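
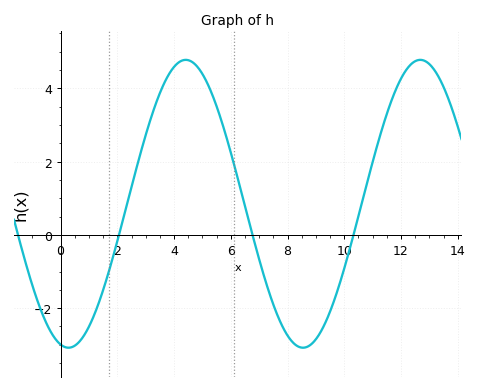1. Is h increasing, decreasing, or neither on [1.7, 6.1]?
neither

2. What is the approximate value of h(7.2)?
-1.2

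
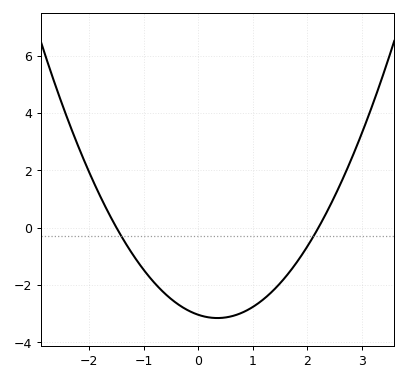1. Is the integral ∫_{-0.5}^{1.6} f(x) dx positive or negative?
negative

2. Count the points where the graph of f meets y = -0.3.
2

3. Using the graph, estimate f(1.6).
-1.8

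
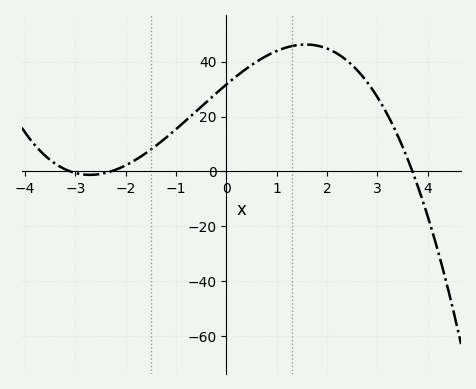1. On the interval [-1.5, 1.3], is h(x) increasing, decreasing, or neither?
increasing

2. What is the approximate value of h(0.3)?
36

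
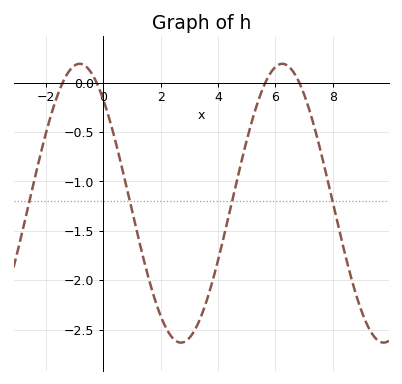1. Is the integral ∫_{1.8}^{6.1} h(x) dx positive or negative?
negative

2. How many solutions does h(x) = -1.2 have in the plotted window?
4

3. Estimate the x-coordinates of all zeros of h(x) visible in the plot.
-1.4, -0.2, 5.6, 6.8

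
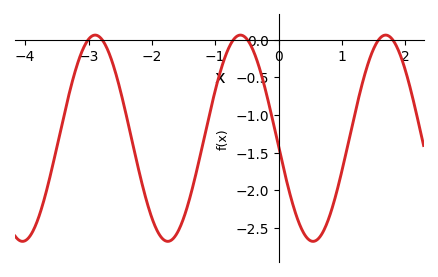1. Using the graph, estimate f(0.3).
-2.38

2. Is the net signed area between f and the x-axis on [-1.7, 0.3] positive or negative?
negative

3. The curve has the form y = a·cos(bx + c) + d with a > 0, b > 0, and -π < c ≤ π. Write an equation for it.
y = 1.37cos(2.74x + 1.65) - 1.31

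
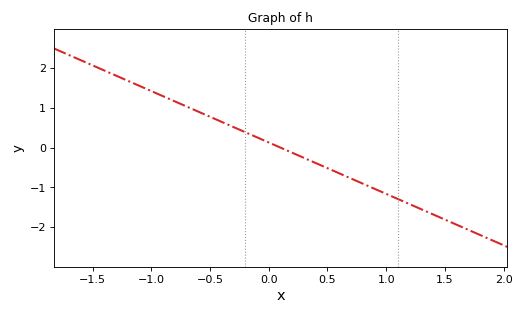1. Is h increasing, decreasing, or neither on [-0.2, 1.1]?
decreasing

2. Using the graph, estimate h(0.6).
-0.6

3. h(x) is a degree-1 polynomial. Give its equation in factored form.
y = -1.29(x - 0.1)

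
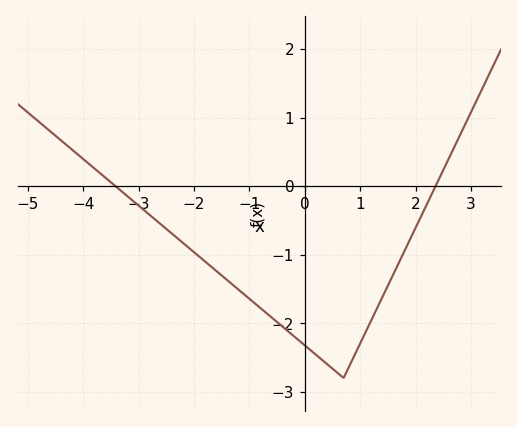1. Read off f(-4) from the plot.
0.4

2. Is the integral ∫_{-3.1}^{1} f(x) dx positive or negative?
negative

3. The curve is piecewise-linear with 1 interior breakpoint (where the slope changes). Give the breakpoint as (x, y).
(0.7, -2.8)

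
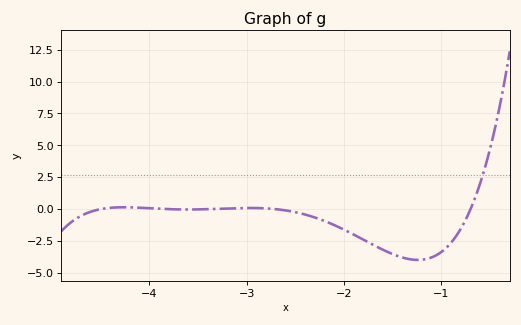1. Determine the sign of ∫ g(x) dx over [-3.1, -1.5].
negative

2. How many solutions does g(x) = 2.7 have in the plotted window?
1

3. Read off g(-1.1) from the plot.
-3.8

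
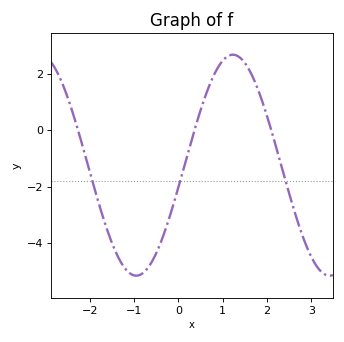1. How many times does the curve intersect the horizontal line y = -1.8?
3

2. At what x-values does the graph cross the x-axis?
-2.3, 0.4, 2.1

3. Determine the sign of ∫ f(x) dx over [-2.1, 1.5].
negative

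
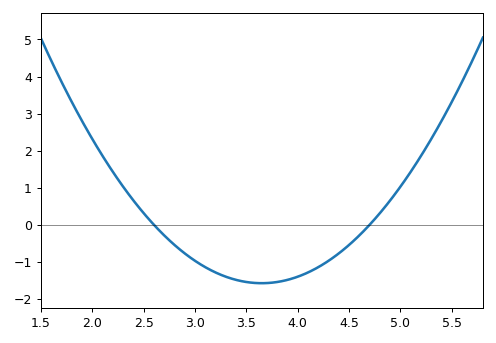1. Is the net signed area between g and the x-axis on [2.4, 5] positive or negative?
negative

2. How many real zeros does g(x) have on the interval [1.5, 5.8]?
2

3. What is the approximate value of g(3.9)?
-1.49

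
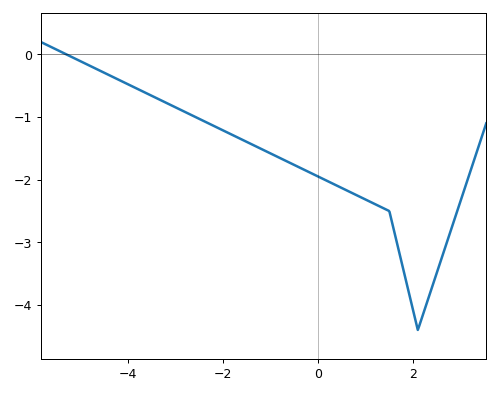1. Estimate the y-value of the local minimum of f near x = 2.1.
-4.4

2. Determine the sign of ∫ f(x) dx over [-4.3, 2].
negative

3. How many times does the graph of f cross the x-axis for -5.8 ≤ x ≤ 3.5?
1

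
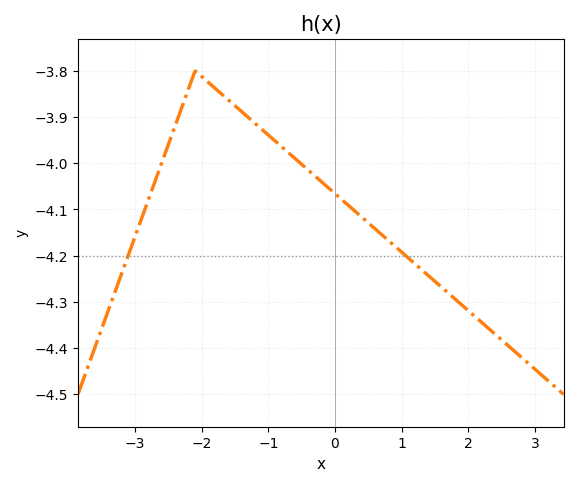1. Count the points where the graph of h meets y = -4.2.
2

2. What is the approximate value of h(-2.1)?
-3.8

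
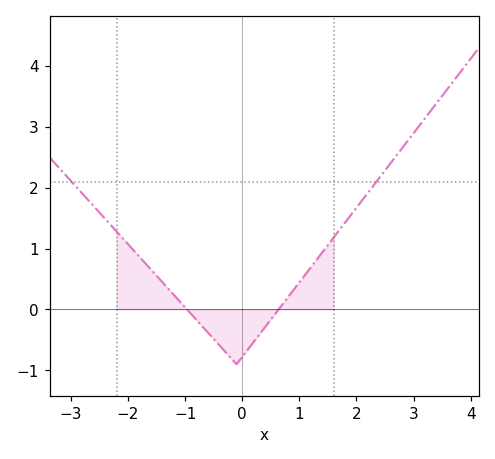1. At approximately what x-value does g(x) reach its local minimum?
0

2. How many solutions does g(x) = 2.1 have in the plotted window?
2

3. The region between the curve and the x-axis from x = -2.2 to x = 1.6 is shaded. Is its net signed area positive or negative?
positive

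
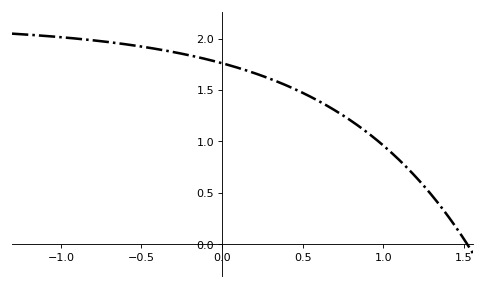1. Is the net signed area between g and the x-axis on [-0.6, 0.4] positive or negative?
positive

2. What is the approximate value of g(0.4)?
1.54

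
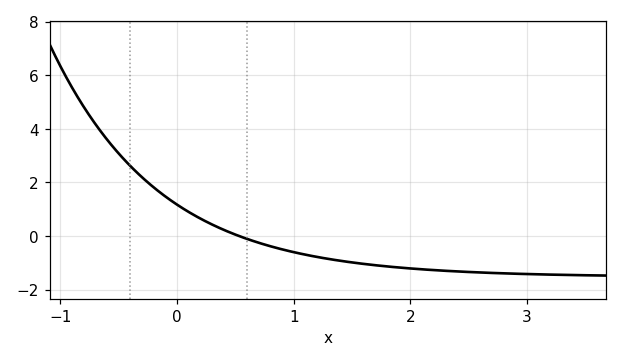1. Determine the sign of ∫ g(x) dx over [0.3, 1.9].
negative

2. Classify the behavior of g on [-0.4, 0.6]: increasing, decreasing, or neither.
decreasing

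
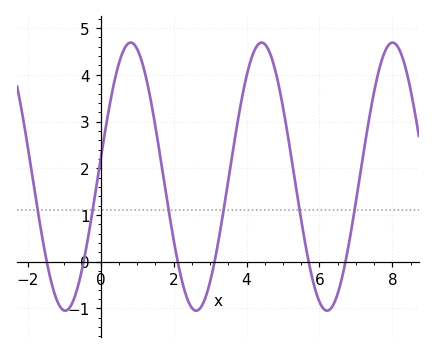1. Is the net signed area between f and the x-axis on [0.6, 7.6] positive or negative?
positive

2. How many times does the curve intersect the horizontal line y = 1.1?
6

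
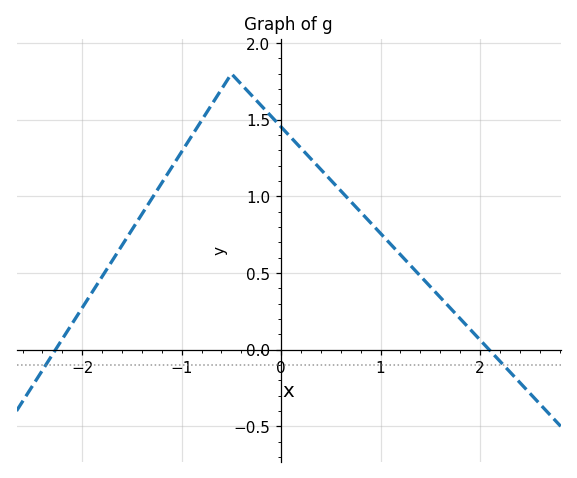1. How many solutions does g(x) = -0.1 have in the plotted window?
2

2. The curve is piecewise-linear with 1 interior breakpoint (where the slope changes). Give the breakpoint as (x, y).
(-0.5, 1.8)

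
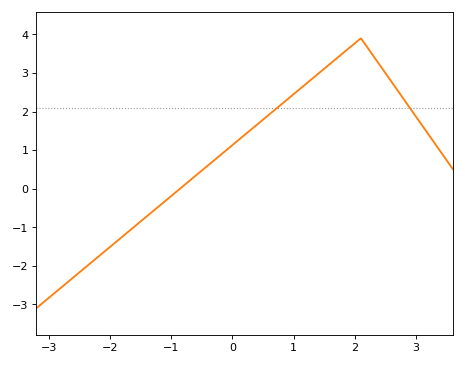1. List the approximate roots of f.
-0.9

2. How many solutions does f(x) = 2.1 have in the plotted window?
2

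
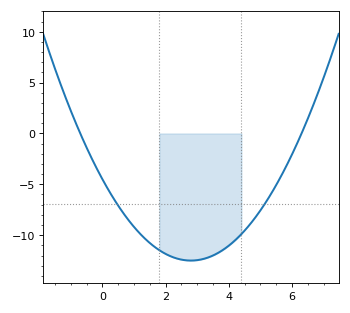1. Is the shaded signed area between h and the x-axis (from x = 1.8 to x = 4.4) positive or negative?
negative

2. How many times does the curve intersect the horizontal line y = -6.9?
2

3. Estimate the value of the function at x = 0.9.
-9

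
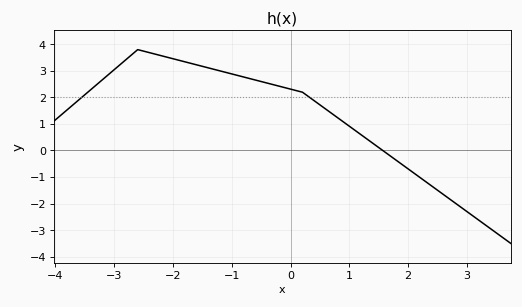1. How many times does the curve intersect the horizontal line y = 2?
2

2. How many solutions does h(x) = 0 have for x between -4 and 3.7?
1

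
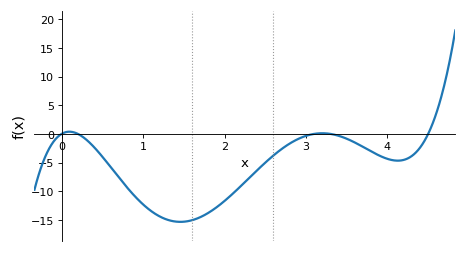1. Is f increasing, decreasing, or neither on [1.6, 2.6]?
increasing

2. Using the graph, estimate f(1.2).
-14.5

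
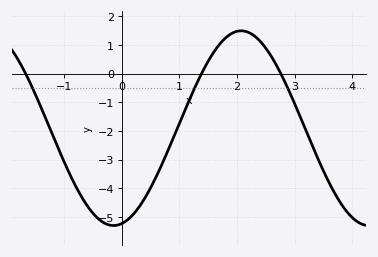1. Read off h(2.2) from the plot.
1.43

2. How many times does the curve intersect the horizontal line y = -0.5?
3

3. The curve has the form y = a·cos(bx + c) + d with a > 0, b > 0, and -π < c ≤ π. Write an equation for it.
y = 3.39cos(1.42x - 2.94) - 1.9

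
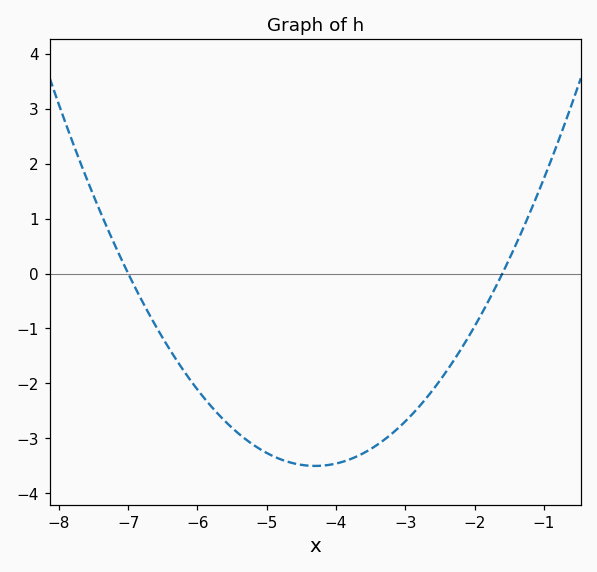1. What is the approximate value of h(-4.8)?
-3.38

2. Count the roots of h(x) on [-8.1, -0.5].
2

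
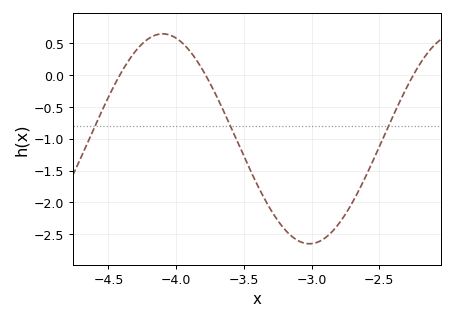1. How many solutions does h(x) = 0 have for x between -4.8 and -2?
3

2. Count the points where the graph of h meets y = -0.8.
3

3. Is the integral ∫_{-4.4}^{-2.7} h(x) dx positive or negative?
negative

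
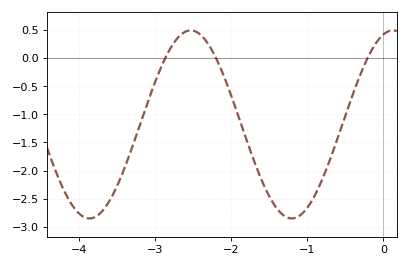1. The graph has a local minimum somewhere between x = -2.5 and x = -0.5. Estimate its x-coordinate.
-1.2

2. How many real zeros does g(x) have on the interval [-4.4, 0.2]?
3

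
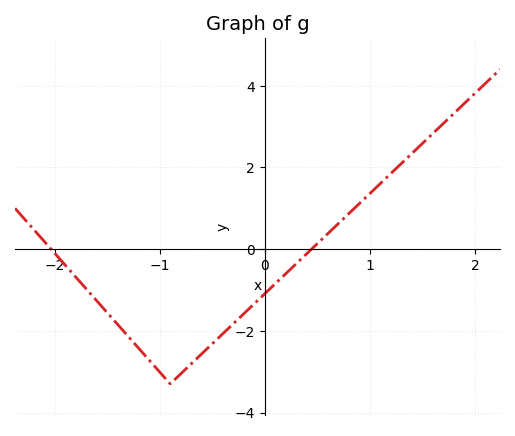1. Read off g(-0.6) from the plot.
-2.56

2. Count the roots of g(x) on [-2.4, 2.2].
2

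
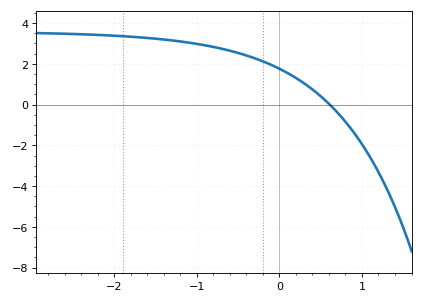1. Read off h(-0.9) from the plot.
2.91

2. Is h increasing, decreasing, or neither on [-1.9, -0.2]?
decreasing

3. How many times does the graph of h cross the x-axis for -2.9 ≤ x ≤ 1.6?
1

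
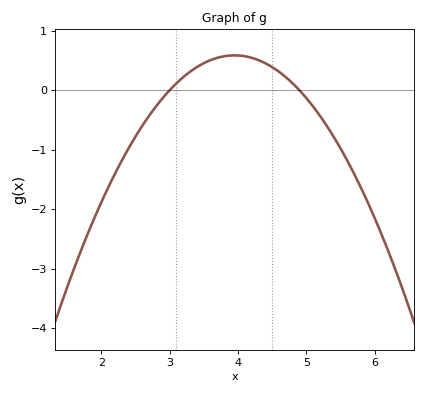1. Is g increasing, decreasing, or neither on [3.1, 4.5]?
neither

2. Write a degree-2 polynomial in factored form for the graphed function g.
y = -0.65(x - 3)(x - 4.9)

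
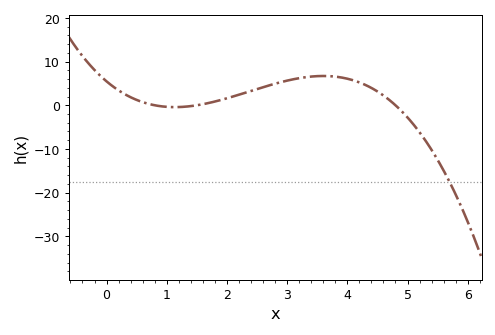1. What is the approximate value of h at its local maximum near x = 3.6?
6.7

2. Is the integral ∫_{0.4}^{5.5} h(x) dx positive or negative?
positive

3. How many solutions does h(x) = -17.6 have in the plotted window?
1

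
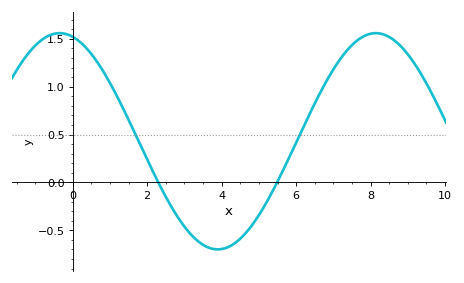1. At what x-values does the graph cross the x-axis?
2.2, 5.4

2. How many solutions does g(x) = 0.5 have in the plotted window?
2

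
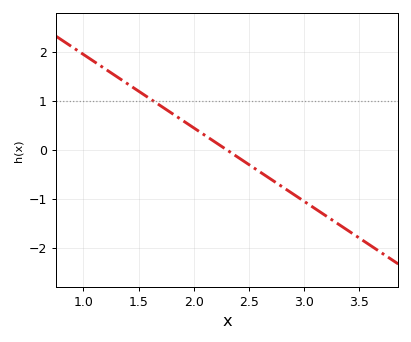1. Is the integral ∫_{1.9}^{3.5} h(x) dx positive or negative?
negative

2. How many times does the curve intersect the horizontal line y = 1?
1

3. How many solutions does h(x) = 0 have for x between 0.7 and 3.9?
1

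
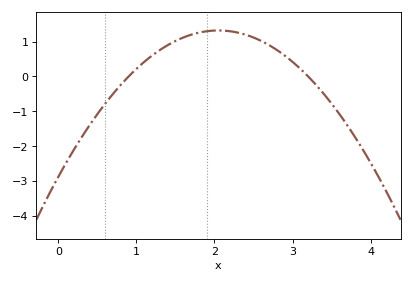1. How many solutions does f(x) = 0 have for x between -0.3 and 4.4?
2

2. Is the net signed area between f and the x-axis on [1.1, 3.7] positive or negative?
positive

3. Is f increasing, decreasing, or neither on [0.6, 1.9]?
increasing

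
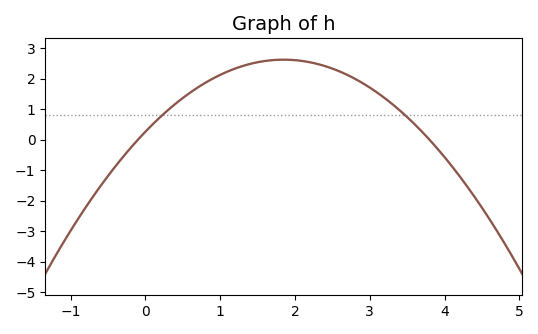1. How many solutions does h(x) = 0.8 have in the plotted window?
2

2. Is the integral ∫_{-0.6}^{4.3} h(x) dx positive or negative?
positive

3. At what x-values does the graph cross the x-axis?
-0.1, 3.8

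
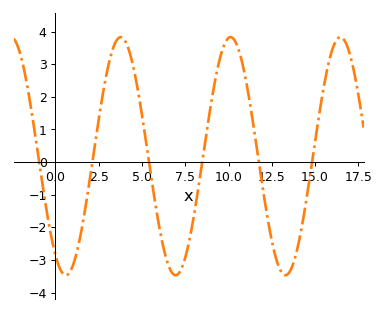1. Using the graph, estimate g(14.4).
-1.48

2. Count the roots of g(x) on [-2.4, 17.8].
6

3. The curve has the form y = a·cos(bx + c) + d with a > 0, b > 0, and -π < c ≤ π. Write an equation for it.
y = 3.65cos(0.99x + 2.55) + 0.18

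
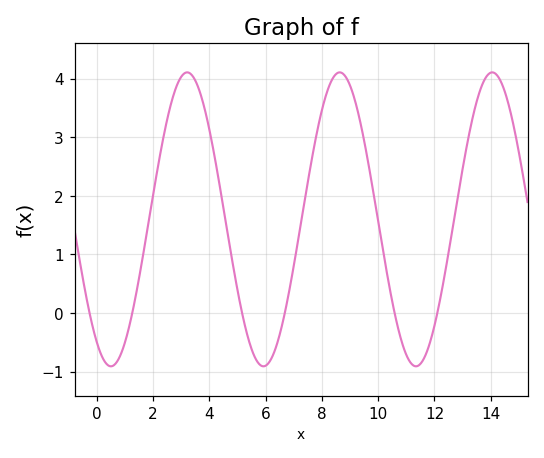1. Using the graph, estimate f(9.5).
2.95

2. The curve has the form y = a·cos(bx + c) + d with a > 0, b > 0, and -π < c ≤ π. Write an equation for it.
y = 2.51cos(1.16x + 2.55) + 1.6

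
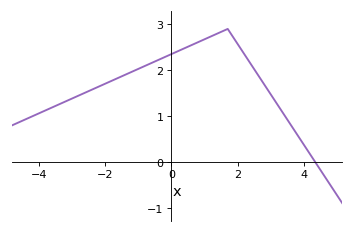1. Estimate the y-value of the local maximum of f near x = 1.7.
2.9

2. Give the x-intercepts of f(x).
4.4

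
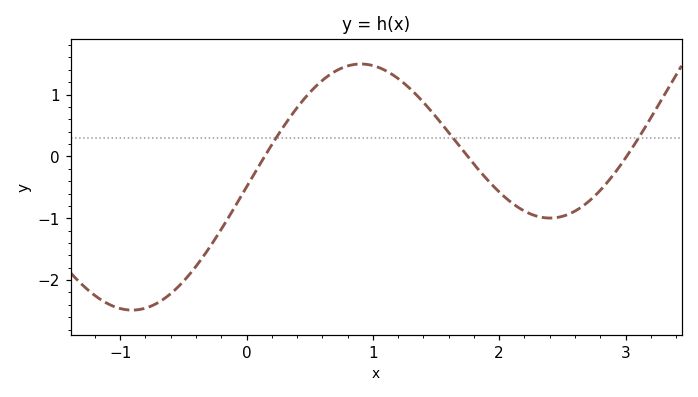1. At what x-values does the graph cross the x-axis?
0.1, 1.8, 3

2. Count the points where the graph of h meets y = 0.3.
3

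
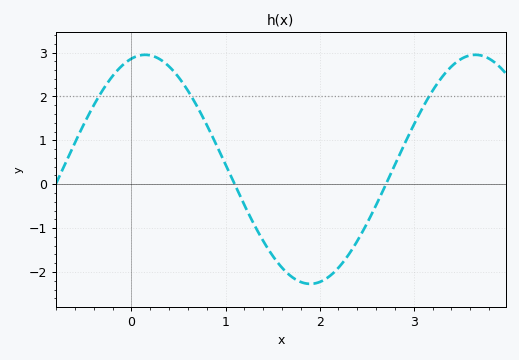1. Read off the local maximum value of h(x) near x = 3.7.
2.9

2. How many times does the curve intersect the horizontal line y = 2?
3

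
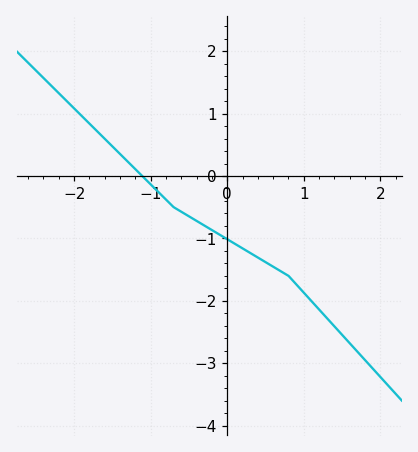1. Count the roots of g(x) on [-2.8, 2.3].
1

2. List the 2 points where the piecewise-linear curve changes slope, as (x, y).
(-0.7, -0.5); (0.8, -1.6)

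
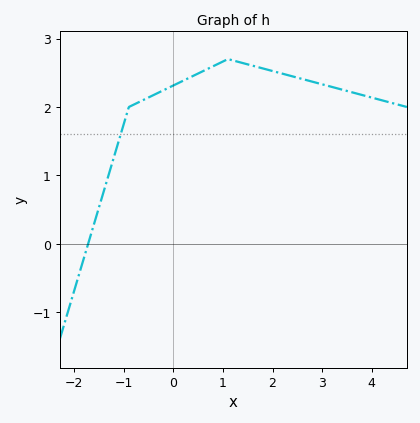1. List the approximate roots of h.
-1.7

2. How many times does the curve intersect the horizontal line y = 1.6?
1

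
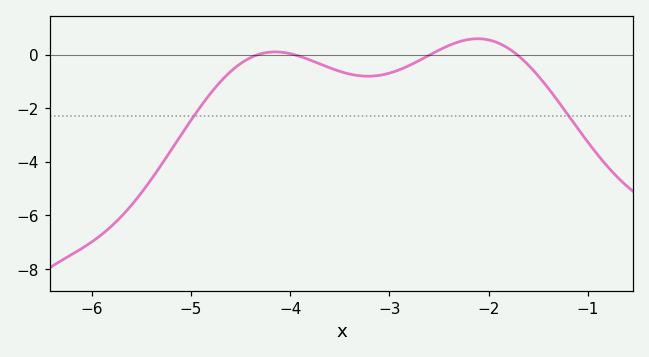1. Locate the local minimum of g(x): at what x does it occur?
-3.21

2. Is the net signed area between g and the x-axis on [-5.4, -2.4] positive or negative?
negative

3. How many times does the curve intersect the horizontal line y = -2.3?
2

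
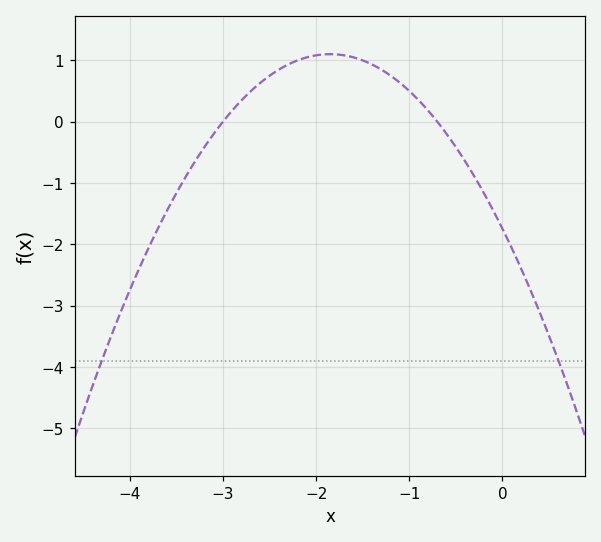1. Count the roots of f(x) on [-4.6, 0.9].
2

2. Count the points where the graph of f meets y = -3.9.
2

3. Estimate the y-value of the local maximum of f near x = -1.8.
1.1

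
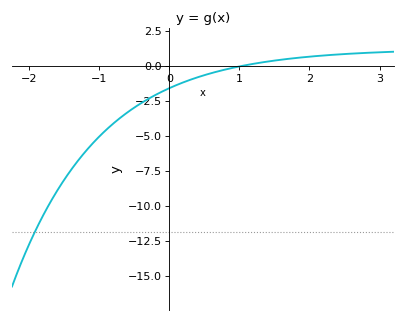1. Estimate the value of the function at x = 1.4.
0.2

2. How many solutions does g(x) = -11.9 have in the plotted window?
1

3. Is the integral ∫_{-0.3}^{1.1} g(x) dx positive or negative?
negative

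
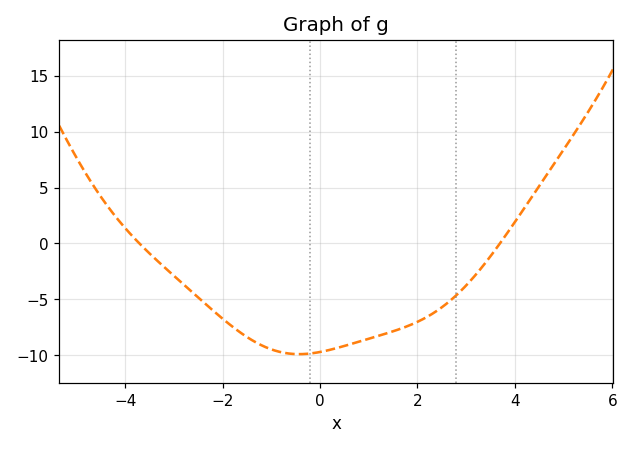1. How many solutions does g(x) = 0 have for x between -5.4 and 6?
2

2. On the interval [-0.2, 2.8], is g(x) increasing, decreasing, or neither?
increasing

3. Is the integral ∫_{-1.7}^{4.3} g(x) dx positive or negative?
negative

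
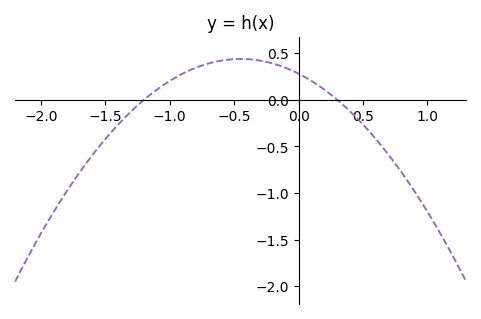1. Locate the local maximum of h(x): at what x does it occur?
-0.45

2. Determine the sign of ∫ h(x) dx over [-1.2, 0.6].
positive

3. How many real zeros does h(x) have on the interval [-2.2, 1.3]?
2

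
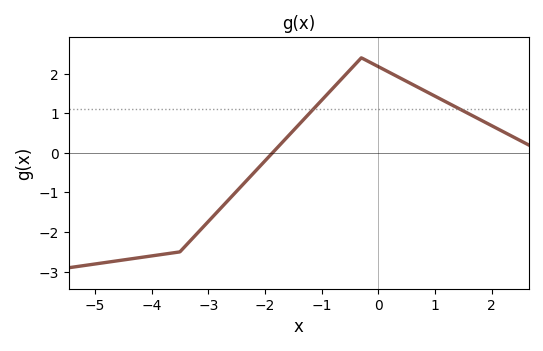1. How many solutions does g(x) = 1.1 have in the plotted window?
2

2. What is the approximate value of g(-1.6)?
0.409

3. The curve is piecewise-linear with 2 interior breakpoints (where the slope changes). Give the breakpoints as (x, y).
(-3.5, -2.5); (-0.3, 2.4)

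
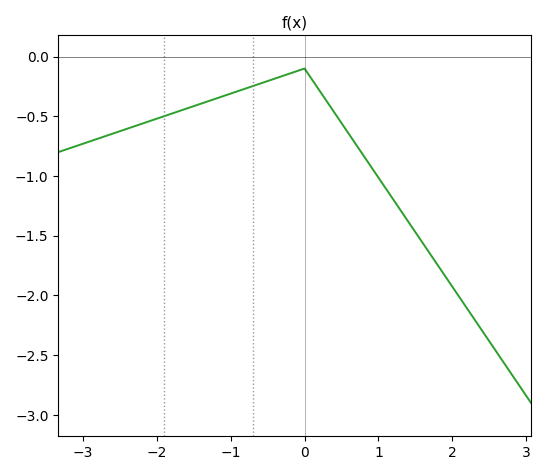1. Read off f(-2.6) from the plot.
-0.65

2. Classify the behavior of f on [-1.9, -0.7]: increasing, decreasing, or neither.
increasing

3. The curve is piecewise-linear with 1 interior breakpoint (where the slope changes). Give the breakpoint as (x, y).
(0, -0.1)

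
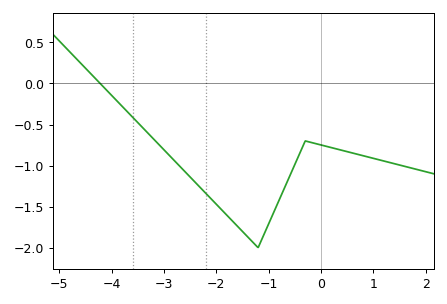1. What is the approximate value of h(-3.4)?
-0.55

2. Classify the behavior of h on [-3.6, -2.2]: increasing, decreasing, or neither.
decreasing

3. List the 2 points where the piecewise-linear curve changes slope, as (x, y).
(-1.2, -2); (-0.3, -0.7)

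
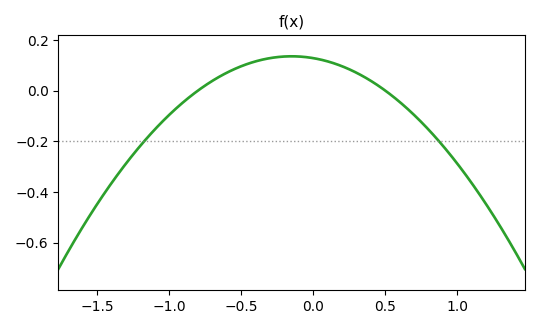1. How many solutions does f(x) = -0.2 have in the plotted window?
2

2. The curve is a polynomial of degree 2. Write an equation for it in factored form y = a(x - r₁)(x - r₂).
y = -0.32(x + 0.8)(x - 0.5)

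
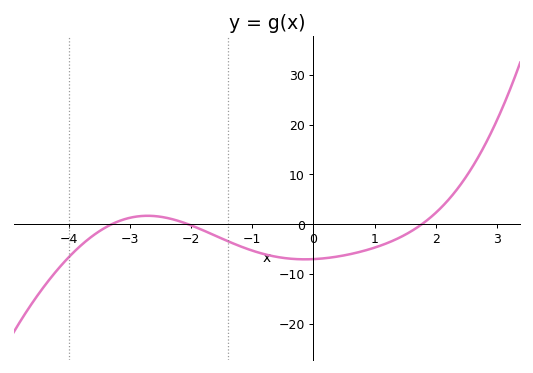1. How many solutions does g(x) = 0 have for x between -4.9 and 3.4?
3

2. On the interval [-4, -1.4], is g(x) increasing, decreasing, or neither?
neither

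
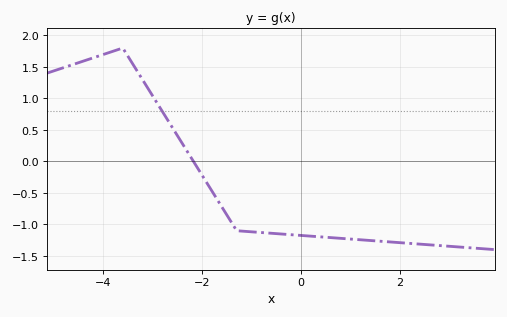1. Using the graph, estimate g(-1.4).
-0.95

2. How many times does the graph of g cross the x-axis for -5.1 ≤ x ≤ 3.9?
1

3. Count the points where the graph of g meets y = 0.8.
1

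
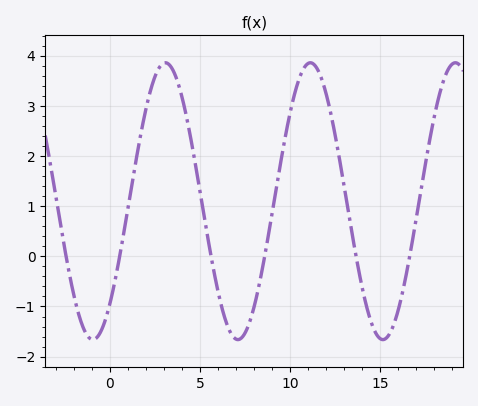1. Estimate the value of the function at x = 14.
-0.602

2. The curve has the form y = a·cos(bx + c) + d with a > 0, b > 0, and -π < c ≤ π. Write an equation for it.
y = 2.76cos(0.78x - 2.4) + 1.1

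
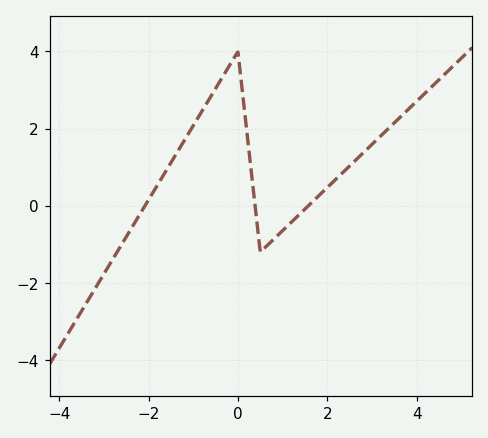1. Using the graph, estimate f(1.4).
-0.2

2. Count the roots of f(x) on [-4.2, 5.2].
3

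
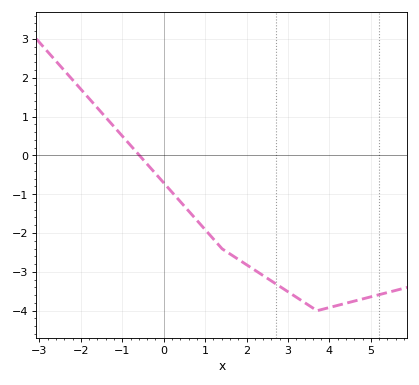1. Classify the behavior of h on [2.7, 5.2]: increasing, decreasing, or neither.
neither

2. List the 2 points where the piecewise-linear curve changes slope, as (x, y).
(1.4, -2.4); (3.7, -4)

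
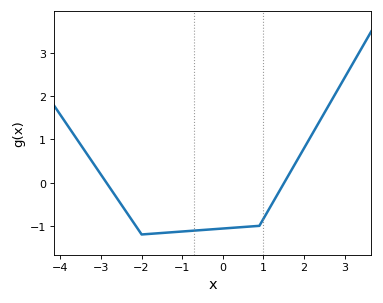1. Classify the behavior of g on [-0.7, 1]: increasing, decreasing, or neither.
increasing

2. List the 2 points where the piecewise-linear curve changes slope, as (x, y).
(-2, -1.2); (0.9, -1)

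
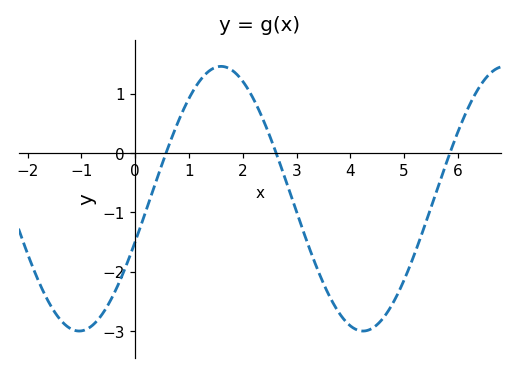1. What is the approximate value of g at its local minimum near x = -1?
-3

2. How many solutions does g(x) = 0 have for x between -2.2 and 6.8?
3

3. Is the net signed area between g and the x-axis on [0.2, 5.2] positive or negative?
negative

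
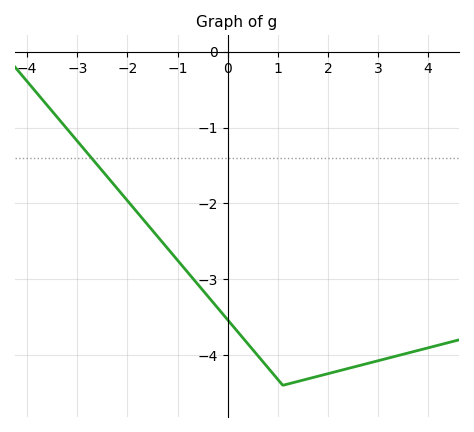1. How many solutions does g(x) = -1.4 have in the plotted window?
1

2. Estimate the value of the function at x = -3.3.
-0.9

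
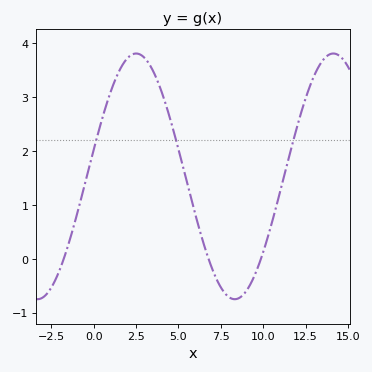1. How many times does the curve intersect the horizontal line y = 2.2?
3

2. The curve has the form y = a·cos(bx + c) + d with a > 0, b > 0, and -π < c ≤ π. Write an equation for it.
y = 2.28cos(0.54x - 1.4) + 1.53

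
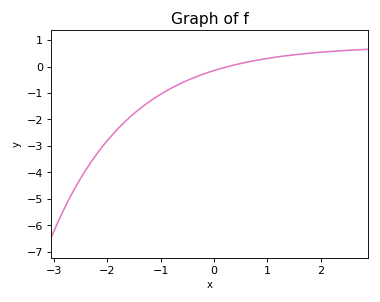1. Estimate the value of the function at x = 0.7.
0.2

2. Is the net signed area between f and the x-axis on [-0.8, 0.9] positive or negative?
negative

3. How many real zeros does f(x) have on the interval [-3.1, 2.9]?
1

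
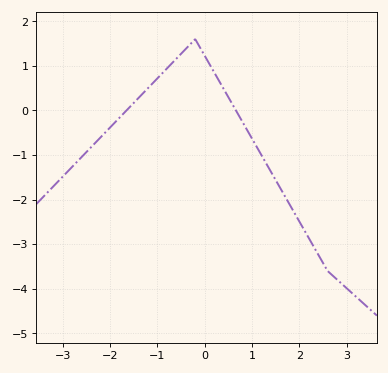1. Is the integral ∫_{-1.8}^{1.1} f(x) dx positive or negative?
positive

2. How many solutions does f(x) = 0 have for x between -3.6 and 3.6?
2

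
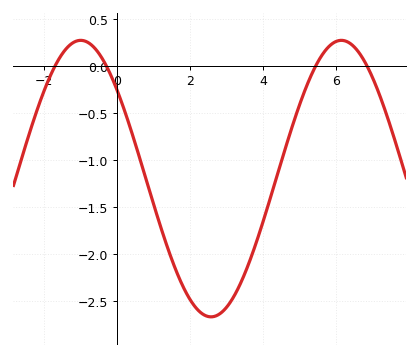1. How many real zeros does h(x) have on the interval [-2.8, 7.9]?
4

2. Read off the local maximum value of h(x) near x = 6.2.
0.27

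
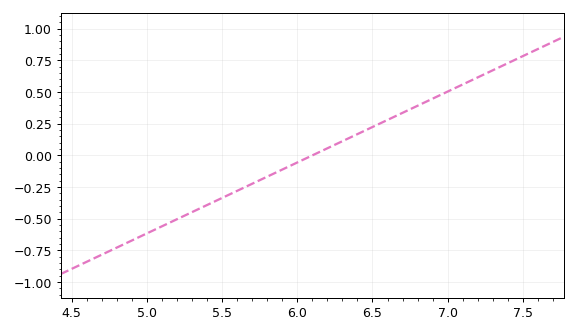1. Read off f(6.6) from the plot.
0.28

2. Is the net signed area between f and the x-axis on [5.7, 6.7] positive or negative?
positive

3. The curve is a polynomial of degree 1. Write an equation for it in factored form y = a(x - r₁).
y = 0.56(x - 6.1)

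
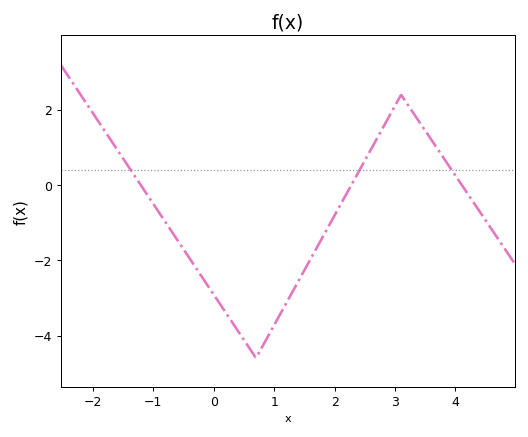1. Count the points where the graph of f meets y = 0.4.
3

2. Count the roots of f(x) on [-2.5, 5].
3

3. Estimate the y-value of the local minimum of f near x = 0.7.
-4.6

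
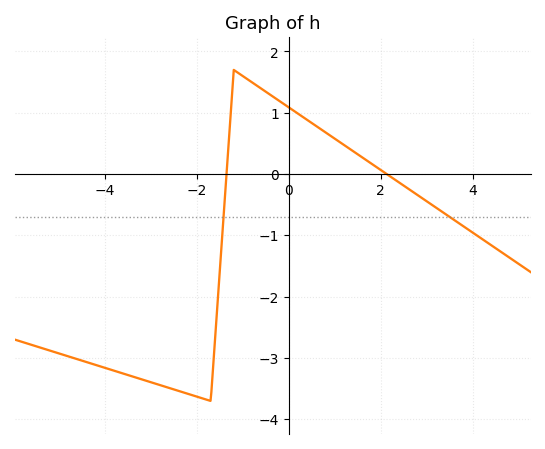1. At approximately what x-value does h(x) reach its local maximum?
-1.2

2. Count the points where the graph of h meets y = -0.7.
2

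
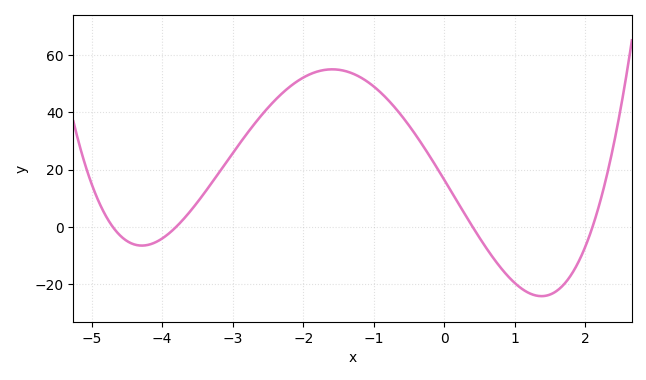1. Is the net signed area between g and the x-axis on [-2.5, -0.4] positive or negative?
positive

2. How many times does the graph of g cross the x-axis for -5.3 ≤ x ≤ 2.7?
4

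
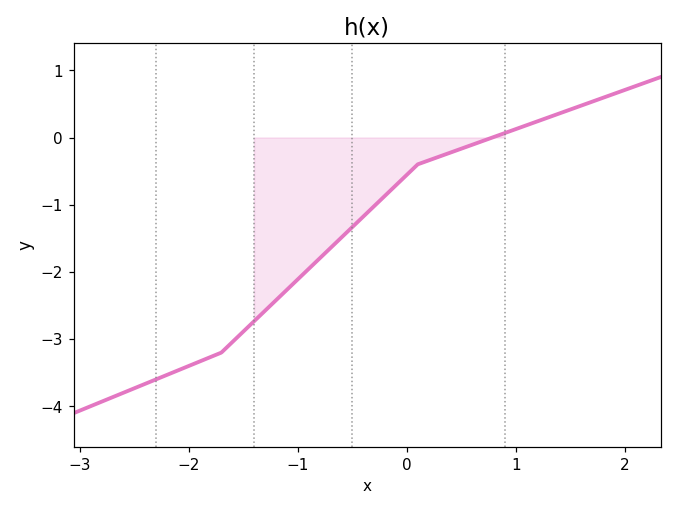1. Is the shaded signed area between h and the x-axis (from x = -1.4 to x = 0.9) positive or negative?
negative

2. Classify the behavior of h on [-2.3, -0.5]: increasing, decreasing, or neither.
increasing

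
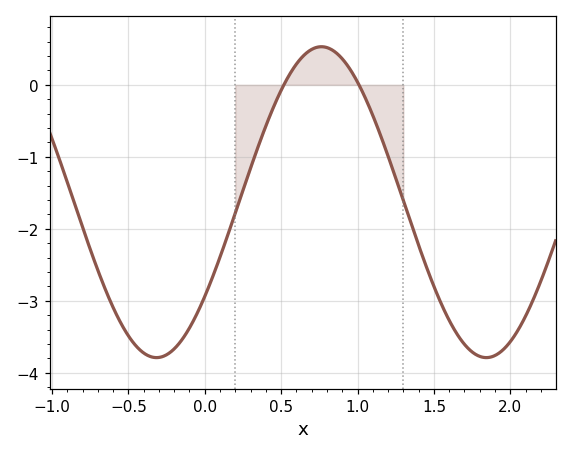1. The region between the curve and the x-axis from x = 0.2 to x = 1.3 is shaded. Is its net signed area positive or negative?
negative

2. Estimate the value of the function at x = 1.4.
-2.2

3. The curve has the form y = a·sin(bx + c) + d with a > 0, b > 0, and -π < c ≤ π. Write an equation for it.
y = 2.16sin(2.9x - 0.65) - 1.63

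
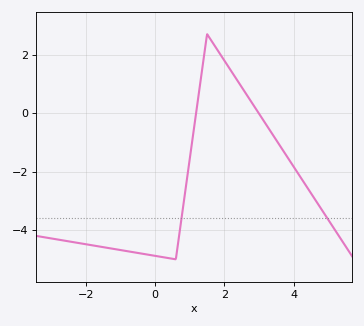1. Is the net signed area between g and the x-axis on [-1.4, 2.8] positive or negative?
negative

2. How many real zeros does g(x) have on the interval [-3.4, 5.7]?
2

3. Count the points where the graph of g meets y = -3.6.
2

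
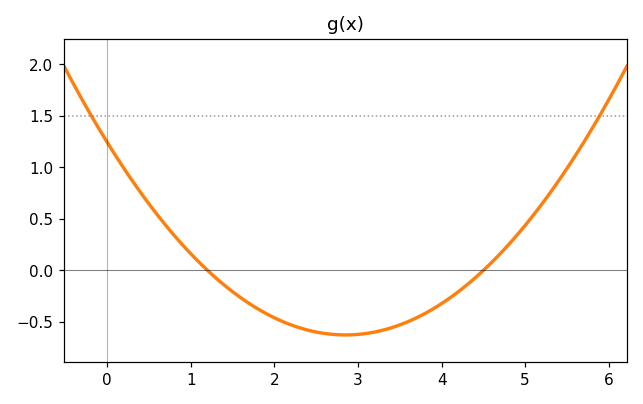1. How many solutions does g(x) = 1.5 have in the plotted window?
2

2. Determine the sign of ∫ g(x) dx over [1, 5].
negative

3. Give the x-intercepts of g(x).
1.2, 4.5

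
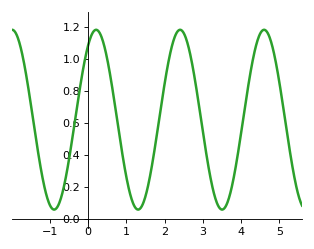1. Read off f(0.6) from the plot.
0.866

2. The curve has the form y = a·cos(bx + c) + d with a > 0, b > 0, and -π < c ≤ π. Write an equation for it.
y = 0.56cos(2.86x - 0.6) + 0.62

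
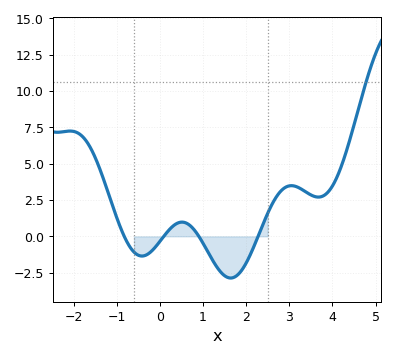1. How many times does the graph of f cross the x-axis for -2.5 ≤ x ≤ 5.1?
4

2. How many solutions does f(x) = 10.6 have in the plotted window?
1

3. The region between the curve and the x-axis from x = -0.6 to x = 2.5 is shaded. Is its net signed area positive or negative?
negative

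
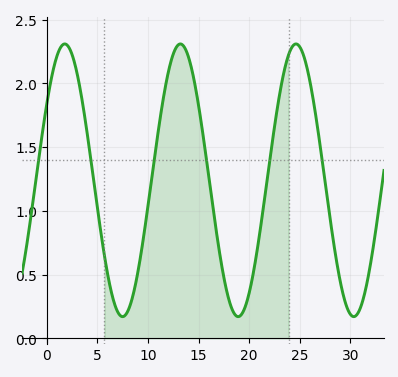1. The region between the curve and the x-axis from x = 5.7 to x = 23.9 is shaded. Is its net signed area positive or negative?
positive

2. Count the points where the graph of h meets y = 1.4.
6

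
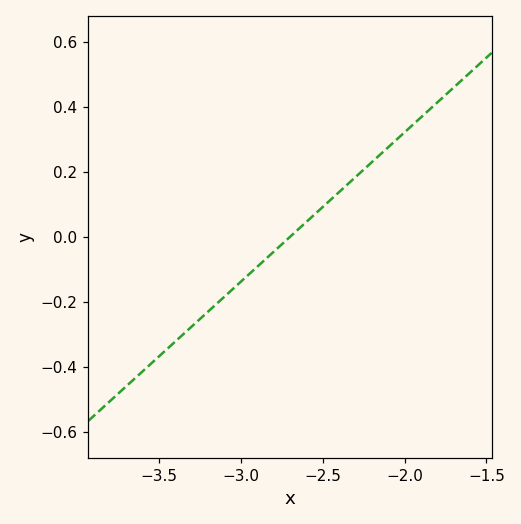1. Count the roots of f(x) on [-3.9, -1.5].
1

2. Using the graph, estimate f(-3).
-0.14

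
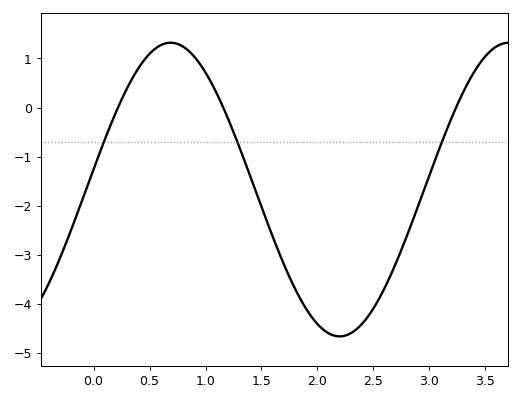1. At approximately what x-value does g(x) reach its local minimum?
2.2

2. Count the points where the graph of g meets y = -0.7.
3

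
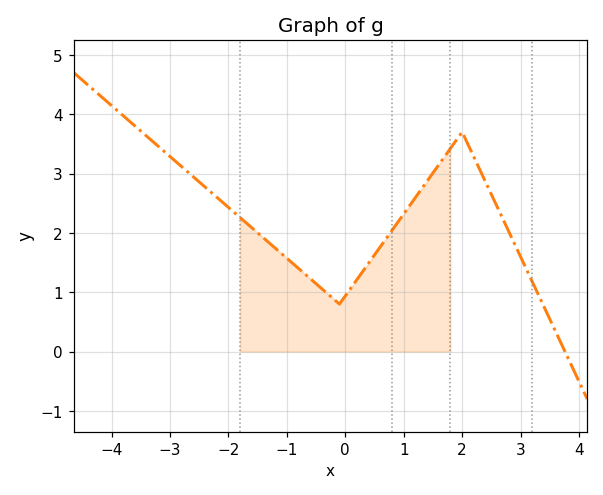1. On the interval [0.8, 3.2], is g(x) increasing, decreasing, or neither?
neither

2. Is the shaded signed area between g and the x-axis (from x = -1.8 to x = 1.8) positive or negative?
positive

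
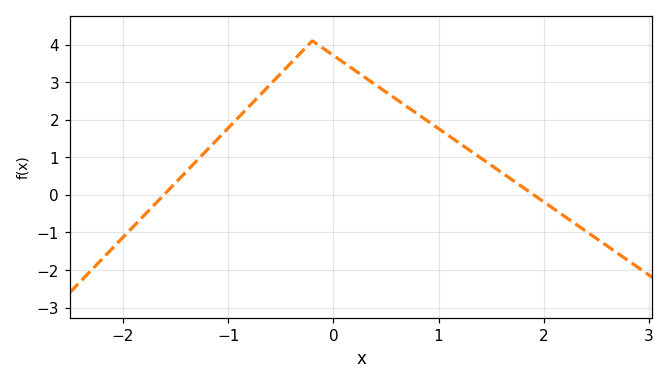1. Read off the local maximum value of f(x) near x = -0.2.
4.1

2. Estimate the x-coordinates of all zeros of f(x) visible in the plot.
-1.6, 1.9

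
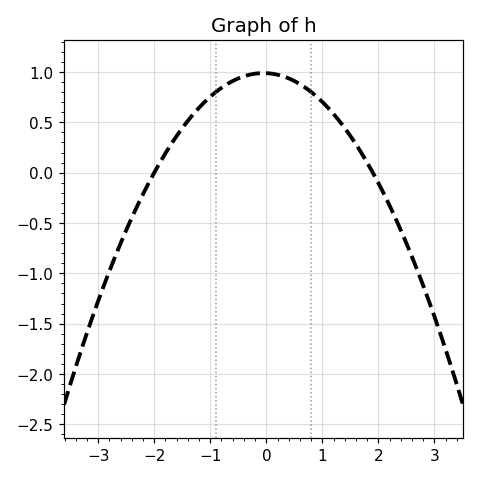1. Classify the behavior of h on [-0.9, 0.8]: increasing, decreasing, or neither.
neither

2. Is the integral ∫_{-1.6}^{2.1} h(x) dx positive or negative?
positive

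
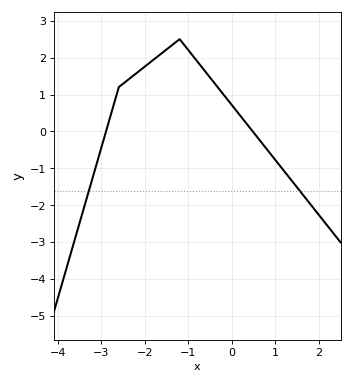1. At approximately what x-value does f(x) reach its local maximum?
-1.2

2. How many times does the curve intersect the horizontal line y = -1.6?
2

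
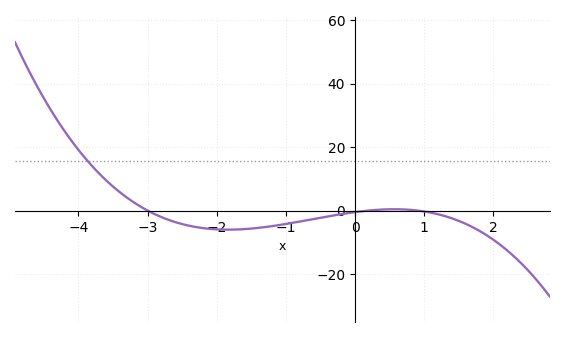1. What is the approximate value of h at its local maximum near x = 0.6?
0.405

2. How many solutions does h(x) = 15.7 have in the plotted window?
1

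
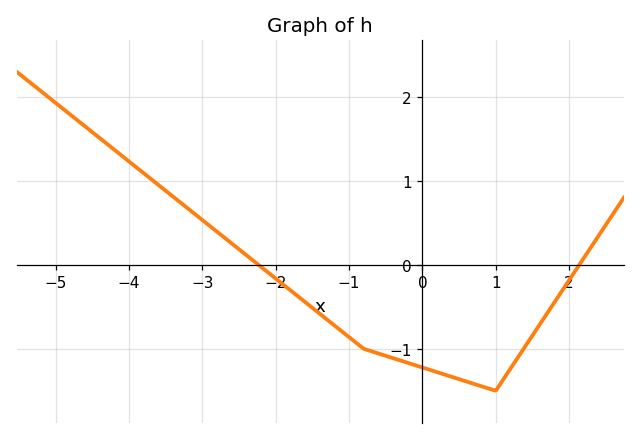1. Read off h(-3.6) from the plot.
1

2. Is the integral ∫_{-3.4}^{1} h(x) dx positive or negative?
negative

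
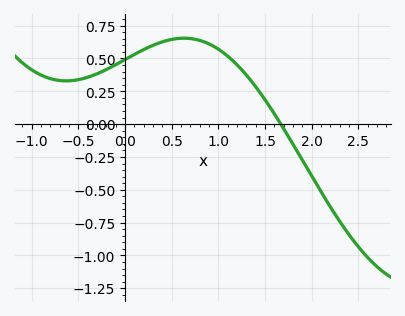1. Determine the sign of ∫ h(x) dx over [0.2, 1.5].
positive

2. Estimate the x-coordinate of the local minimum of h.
-0.6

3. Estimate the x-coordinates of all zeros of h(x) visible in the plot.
1.7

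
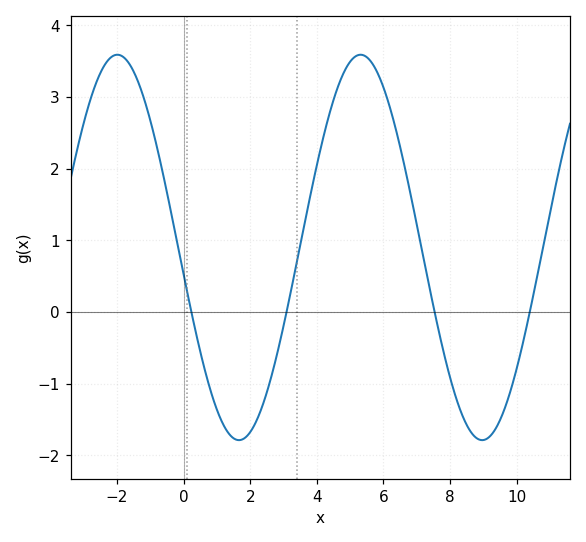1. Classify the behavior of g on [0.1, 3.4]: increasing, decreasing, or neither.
neither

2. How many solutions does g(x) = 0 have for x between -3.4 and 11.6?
4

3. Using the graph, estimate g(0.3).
-0.1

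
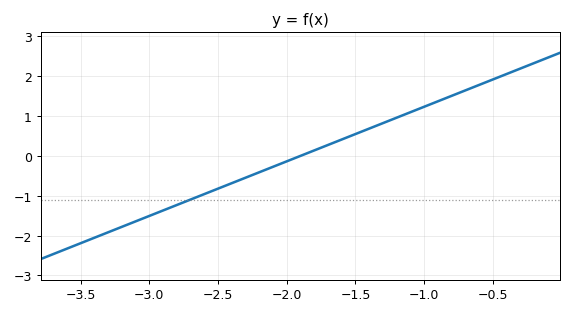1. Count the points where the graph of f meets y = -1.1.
1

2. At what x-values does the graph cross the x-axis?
-1.9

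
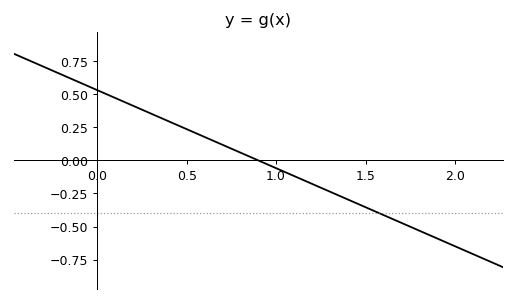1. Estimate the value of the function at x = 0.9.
0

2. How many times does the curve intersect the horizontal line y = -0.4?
1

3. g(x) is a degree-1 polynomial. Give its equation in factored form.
y = -0.59(x - 0.9)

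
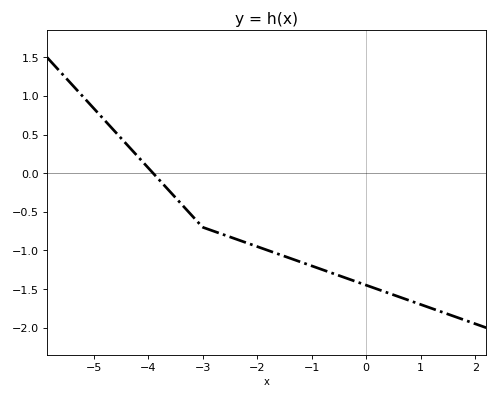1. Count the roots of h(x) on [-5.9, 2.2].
1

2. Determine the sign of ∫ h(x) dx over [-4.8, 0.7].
negative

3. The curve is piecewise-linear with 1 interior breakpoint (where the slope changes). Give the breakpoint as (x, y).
(-3, -0.7)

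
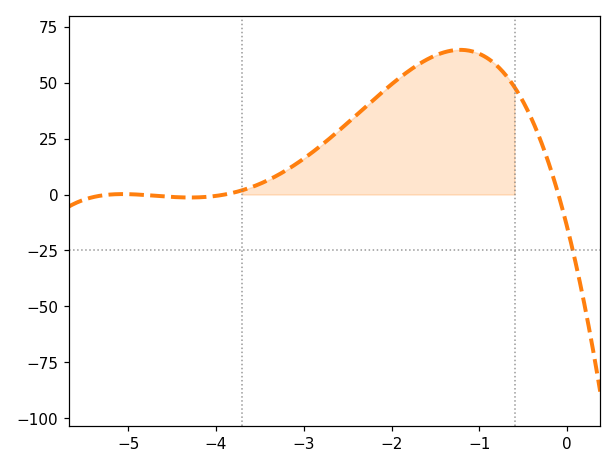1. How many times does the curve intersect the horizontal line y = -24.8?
1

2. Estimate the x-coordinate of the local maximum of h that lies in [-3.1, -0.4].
-1.2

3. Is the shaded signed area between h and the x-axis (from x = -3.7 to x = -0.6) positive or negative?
positive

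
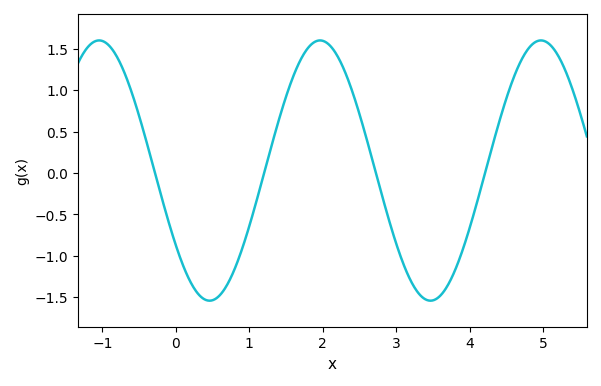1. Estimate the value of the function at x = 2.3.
1.22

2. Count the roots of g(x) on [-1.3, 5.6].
4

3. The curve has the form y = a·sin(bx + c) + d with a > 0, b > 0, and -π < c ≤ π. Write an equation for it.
y = 1.57sin(2.09x - 2.53) + 0.03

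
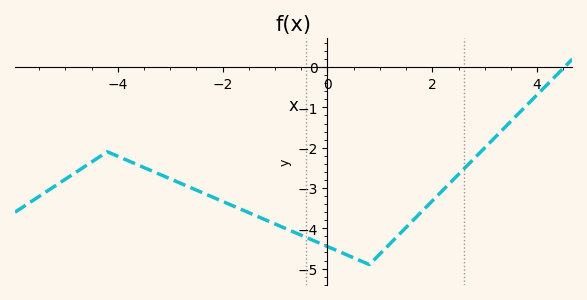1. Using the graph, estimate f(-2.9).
-2.8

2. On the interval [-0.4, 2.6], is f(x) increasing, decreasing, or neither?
neither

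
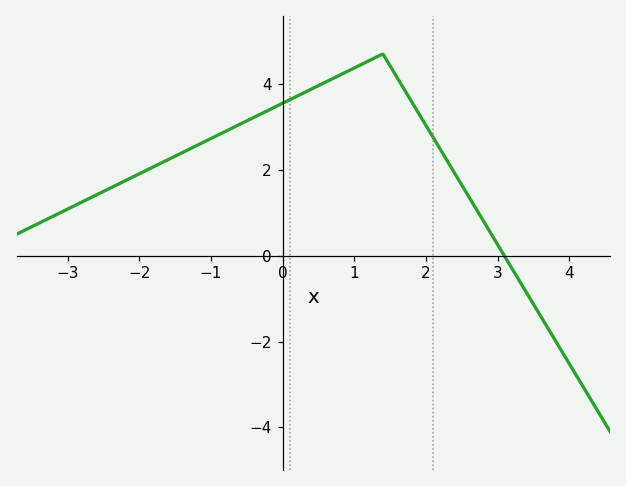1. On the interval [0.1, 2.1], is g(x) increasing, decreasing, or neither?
neither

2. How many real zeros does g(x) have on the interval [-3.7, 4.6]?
1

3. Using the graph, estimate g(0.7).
4.12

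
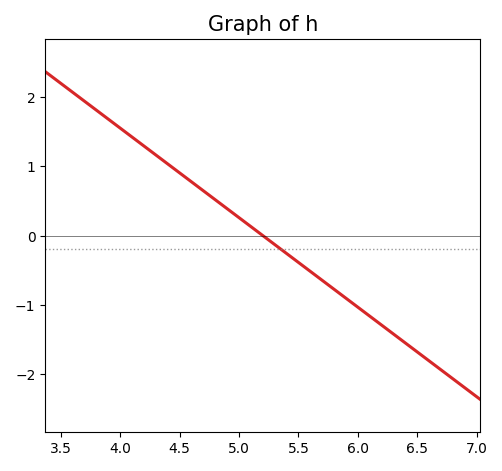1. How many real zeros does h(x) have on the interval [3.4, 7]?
1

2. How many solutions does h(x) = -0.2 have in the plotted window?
1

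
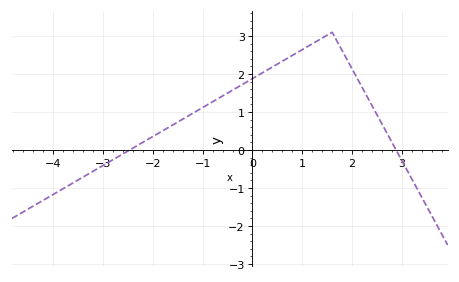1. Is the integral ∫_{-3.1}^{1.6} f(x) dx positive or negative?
positive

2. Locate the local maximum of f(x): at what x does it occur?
1.6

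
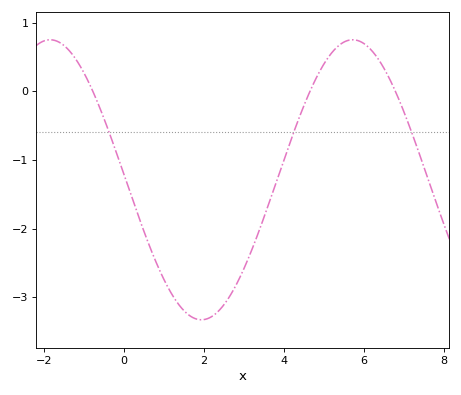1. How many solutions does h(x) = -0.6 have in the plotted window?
3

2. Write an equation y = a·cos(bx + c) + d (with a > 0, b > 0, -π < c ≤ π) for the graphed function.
y = 2.04cos(0.83x + 1.53) - 1.29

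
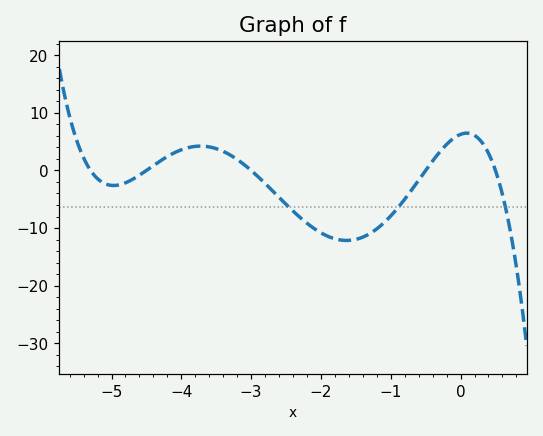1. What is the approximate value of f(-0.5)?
0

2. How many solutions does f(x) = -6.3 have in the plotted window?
3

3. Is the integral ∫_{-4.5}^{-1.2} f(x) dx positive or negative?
negative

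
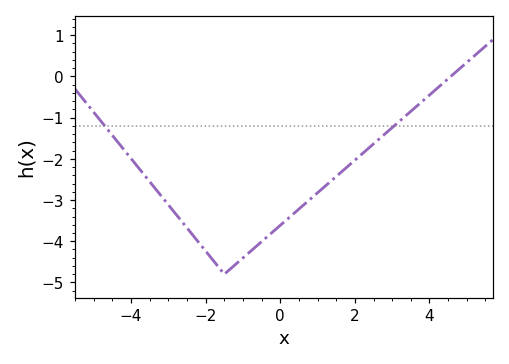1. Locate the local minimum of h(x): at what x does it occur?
-1.5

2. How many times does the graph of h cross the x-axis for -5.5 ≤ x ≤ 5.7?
1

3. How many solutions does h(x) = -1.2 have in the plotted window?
2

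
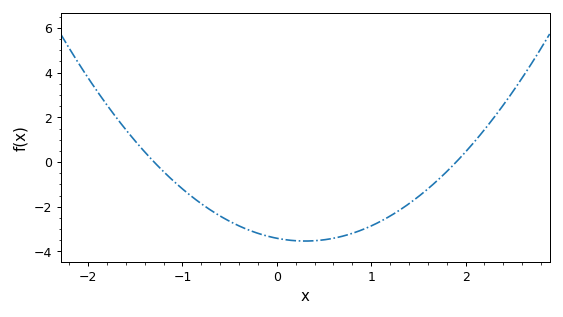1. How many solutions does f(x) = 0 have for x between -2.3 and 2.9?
2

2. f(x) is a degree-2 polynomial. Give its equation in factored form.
y = 1.38(x + 1.3)(x - 1.9)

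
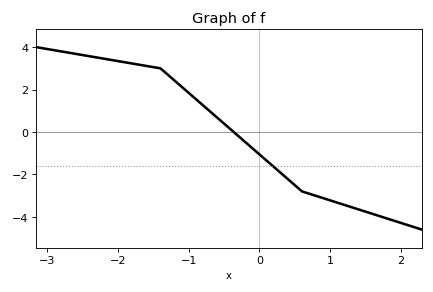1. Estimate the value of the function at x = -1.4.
3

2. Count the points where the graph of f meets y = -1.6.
1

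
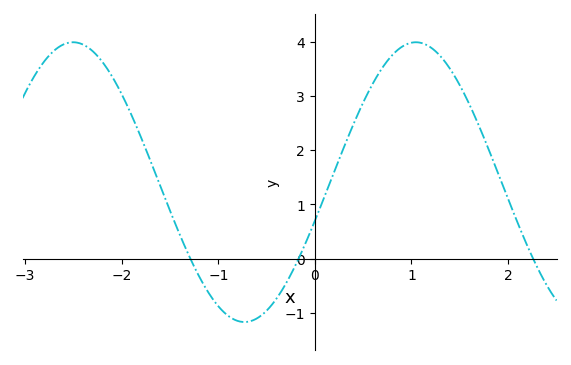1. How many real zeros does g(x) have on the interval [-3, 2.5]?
3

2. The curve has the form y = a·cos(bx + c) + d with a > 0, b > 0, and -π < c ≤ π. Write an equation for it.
y = 2.58cos(1.77x - 1.85) + 1.41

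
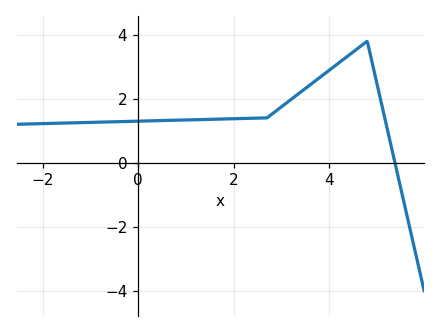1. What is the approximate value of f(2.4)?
1.39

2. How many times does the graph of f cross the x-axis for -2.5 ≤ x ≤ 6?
1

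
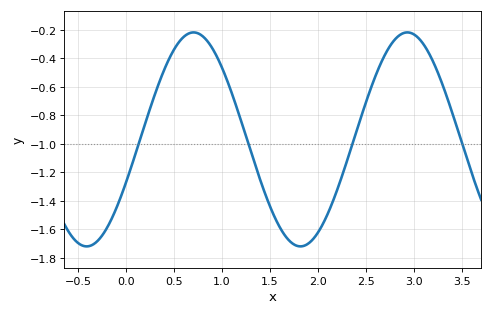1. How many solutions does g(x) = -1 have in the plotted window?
4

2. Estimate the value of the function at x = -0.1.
-1.45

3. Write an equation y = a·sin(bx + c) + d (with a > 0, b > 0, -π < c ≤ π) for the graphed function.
y = 0.75sin(2.82x - 0.412) - 0.97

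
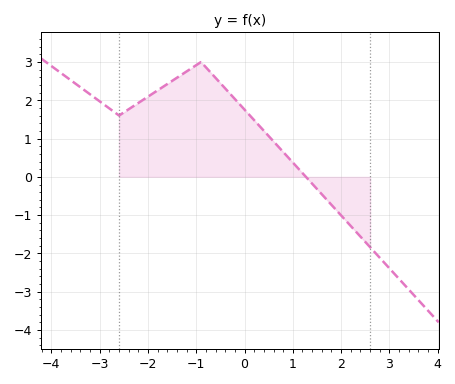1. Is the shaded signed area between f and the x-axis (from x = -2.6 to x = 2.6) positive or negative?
positive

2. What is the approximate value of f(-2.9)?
1.88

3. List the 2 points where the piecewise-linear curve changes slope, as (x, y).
(-2.6, 1.6); (-0.9, 3)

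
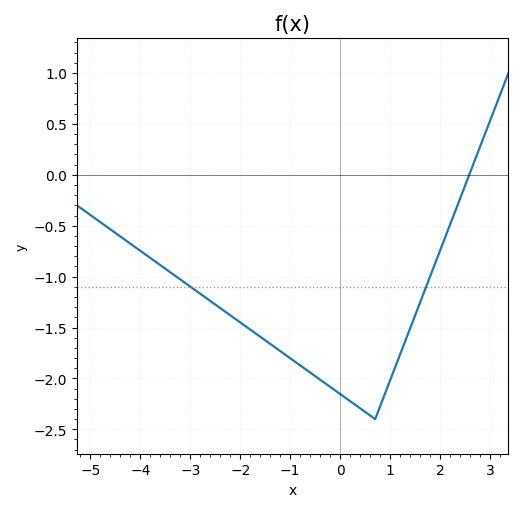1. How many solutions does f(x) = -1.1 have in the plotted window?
2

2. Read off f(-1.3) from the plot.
-1.7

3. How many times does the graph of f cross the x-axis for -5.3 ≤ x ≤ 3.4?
1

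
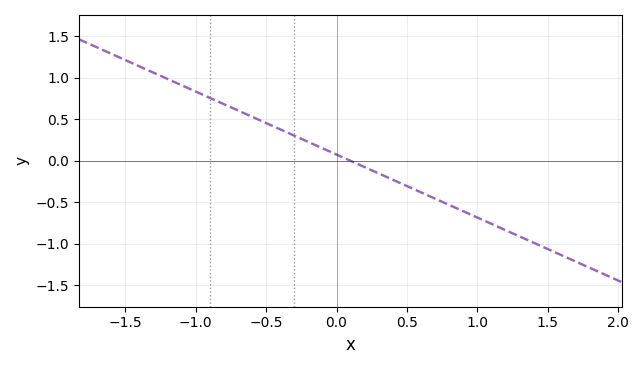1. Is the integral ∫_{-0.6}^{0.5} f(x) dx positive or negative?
positive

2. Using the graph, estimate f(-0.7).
0.608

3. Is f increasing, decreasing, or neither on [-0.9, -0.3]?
decreasing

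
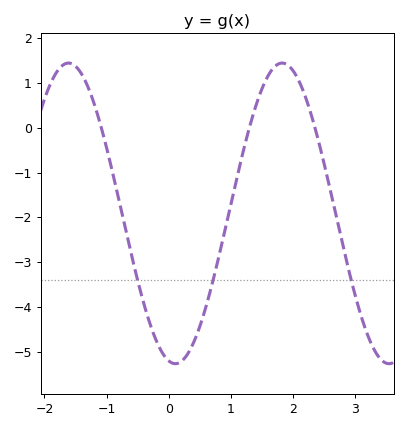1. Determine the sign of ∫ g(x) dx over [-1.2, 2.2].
negative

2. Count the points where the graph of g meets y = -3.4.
3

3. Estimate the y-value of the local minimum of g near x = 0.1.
-5.3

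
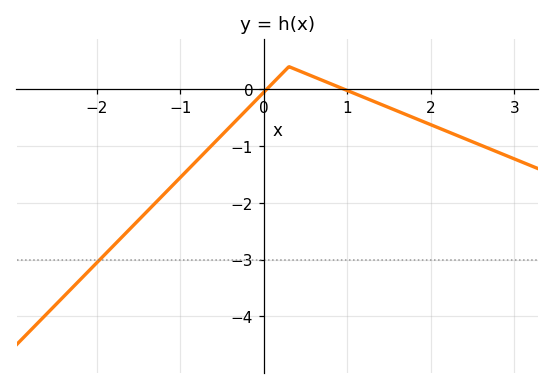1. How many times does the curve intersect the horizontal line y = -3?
1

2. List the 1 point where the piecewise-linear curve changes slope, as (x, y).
(0.3, 0.4)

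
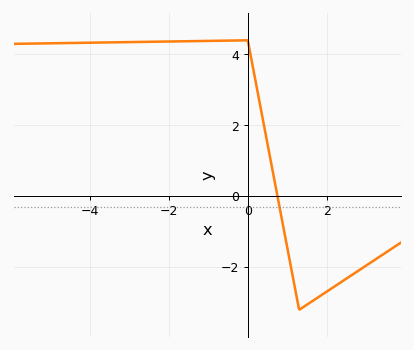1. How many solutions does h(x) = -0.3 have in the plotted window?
1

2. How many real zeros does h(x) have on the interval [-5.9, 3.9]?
1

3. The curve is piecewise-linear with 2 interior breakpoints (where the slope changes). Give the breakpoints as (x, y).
(0, 4.4); (1.3, -3.2)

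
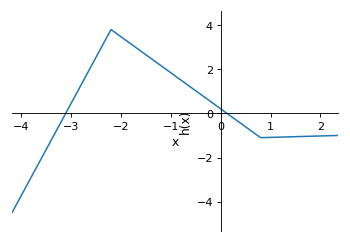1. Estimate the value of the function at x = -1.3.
2.33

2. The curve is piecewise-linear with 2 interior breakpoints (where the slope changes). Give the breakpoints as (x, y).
(-2.2, 3.8); (0.8, -1.1)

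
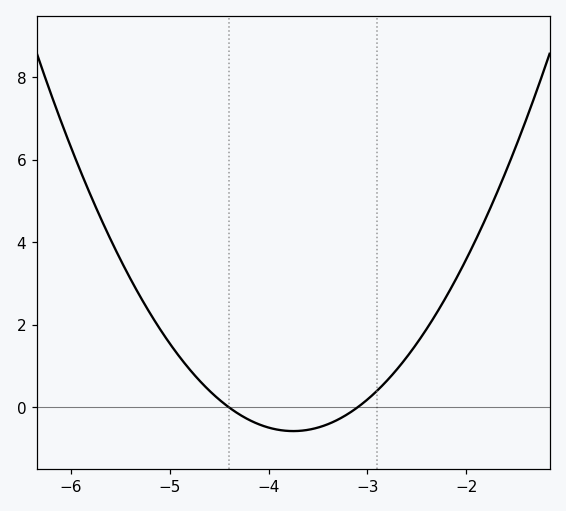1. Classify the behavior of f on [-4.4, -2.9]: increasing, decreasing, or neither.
neither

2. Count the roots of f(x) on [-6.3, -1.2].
2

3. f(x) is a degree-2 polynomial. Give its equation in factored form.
y = 1.36(x + 4.4)(x + 3.1)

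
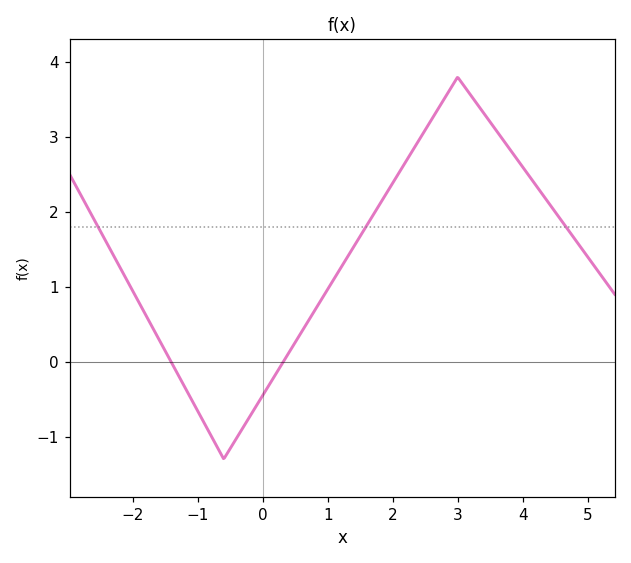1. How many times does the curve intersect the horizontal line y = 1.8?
3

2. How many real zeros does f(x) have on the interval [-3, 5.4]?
2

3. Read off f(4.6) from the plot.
1.9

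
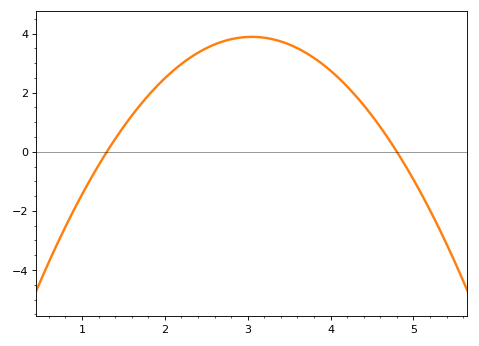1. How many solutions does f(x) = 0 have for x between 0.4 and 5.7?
2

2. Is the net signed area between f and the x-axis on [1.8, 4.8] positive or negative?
positive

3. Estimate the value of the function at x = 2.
2.49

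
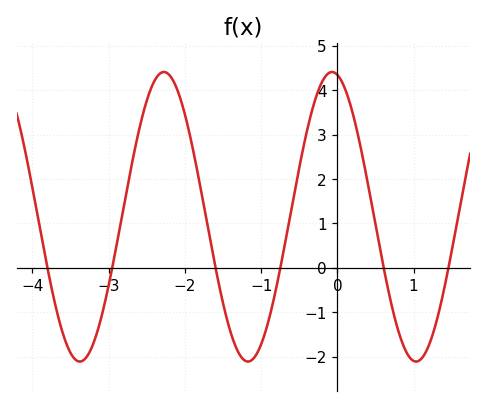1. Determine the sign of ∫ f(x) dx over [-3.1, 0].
positive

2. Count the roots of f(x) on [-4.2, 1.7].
6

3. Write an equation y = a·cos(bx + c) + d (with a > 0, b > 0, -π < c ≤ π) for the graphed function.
y = 3.26cos(2.85x + 0.2) + 1.15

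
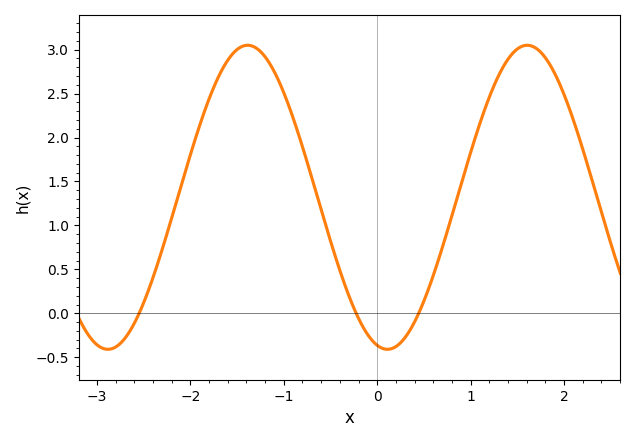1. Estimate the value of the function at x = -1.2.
2.92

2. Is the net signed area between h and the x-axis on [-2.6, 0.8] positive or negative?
positive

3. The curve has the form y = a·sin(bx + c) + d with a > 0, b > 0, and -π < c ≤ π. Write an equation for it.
y = 1.73sin(2.1x - 1.8) + 1.32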